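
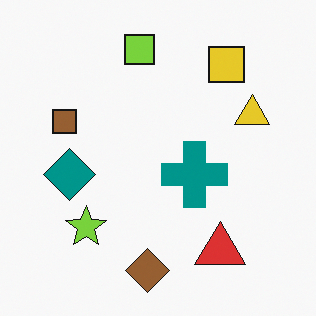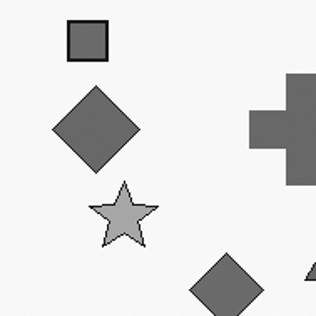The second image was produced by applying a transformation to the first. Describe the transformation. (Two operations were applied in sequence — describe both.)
The image was converted to grayscale, then cropped to a noticeably smaller region and rescaled.

All color is removed — every shape is now a shade of grey. The visible shapes are larger and the field of view is narrower; shapes near the original edges may be partly or wholly outside the frame — a crop-and-rescale.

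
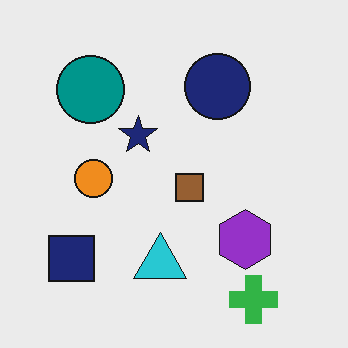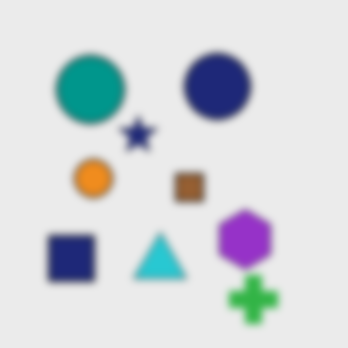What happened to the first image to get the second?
The second image is the first noticeably gaussian-blurred.

Shape edges and outlines are uniformly softened across the whole image.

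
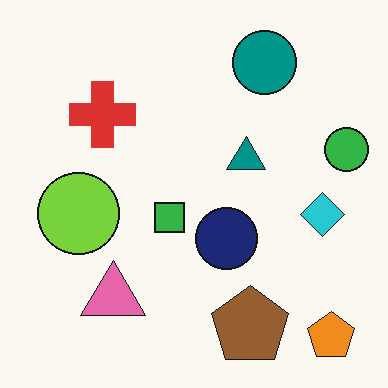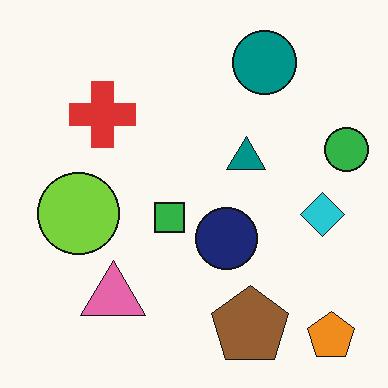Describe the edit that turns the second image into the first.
The transformation is: JPEG-compressed with visible artifacts.

Blocky 8×8 compression artifacts appear around shape edges and the flat background shows ringing — characteristic JPEG degradation.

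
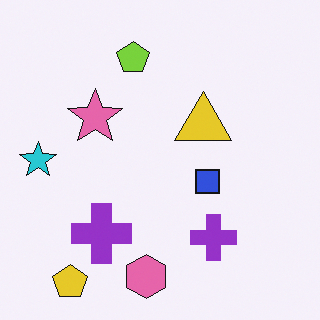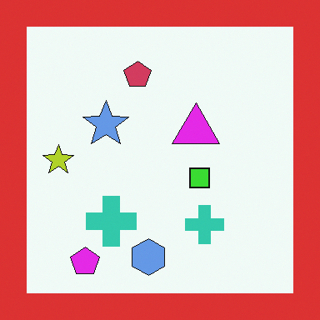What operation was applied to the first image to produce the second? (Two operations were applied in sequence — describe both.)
Hue-shifted through roughly half the color wheel, then framed with a red border.

Every shape's color has rotated by the same amount around the hue wheel — a uniform hue shift. A solid red frame runs around the edge of the second image, with the content slightly shrunk inside it.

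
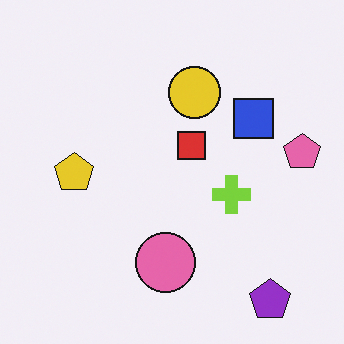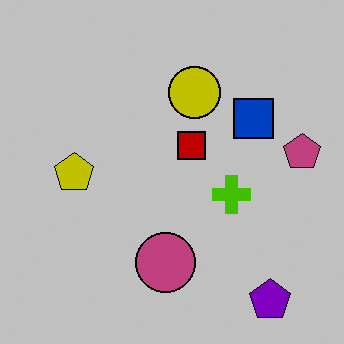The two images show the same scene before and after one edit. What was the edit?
The second image is the first heavily posterized to just a handful of flat colors.

Each flat color has snapped to a coarser quantized level — most visibly, the near-white background has dropped to a flat grey.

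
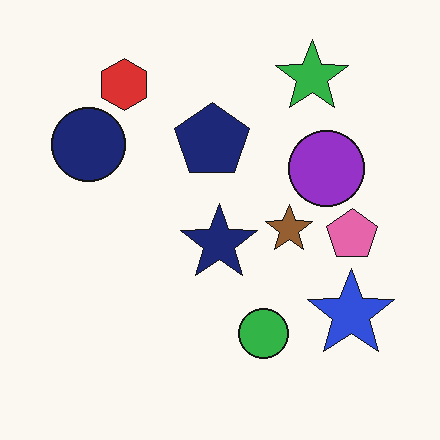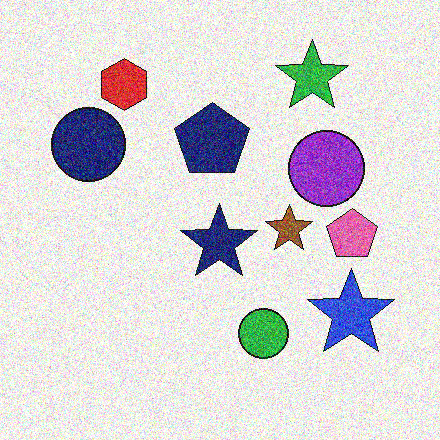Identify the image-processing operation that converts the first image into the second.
The second image is the first degraded with a thick layer of grain.

Random speckle covers the whole image, including the flat background.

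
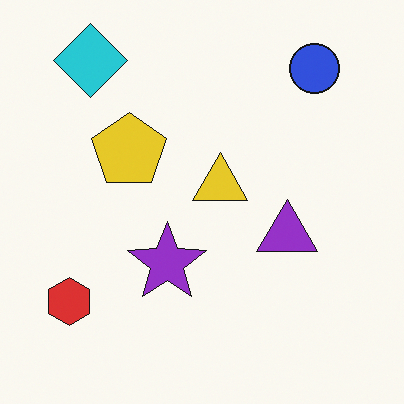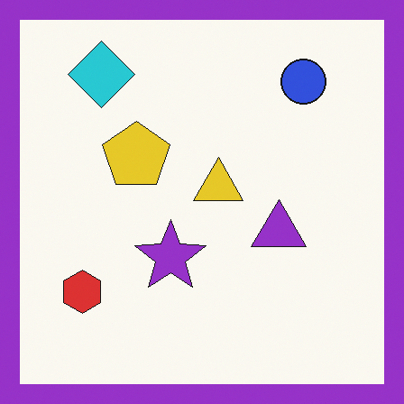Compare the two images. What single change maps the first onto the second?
It was framed with a purple border.

A solid purple frame runs around the edge of the second image, with the content slightly shrunk inside it.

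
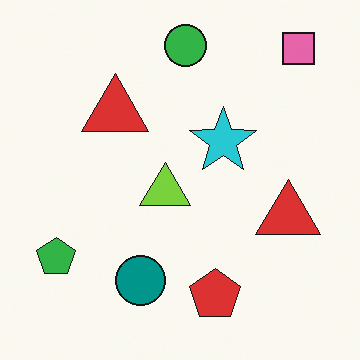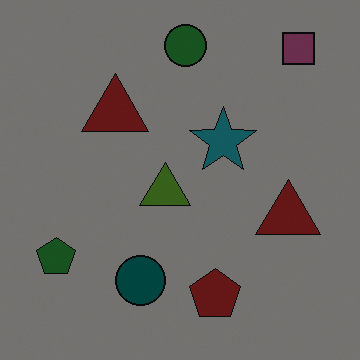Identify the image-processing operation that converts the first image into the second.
The second image is the first noticeably darkened.

Every pixel — background and shapes alike — is uniformly darkened.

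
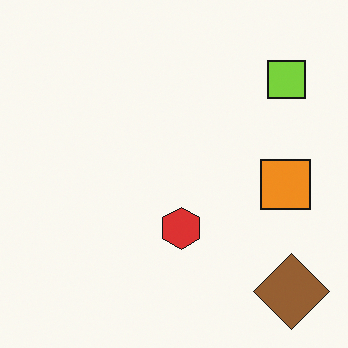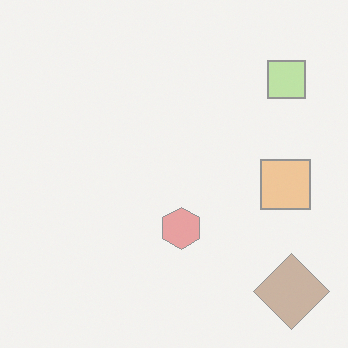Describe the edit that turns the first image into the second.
The transformation is: washed out (contrast reduced).

Tones are pushed toward mid-grey across the whole image — a global contrast change.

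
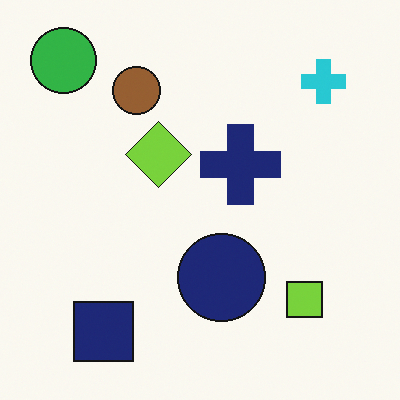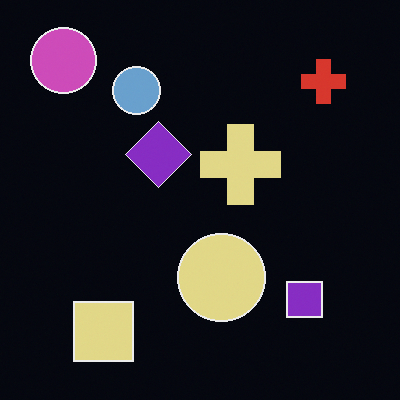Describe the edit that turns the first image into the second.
It was color-inverted (negative).

The light background has become dark and every shape's color is its complement — a photographic negative.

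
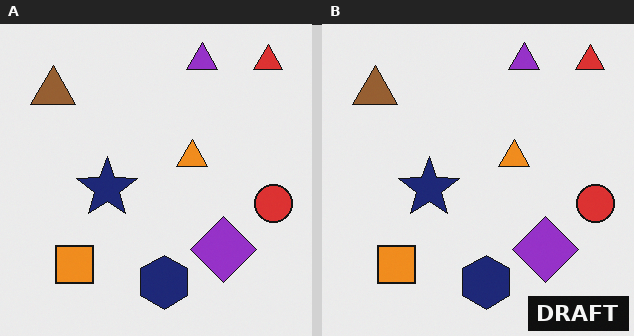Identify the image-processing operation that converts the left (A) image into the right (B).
The image was watermarked with the text "DRAFT" in the lower-right corner.

A dark label reading "DRAFT" appears in the lower-right corner.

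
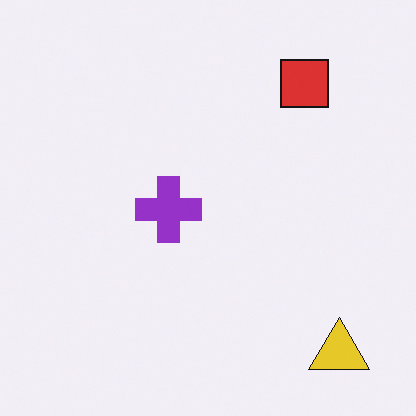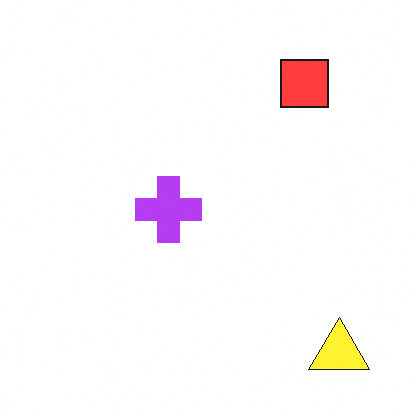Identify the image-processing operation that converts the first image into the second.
The transformation is: slightly brightened.

Every pixel — background and shapes alike — is uniformly brightened.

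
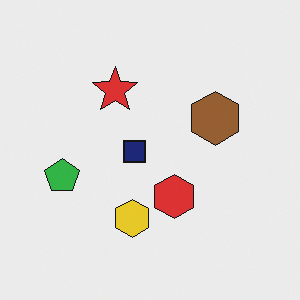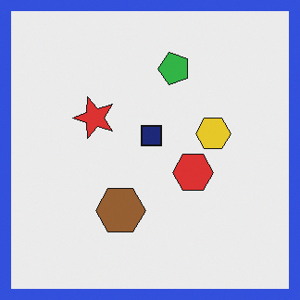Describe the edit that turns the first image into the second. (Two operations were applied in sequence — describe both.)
This is the original image transposed (reflected across the top-left ↔ bottom-right diagonal), then framed with a blue border.

Shapes have swapped their row and column positions — what was in the top-right is now in the bottom-left — a diagonal reflection. A solid blue frame runs around the edge of the second image, with the content slightly shrunk inside it.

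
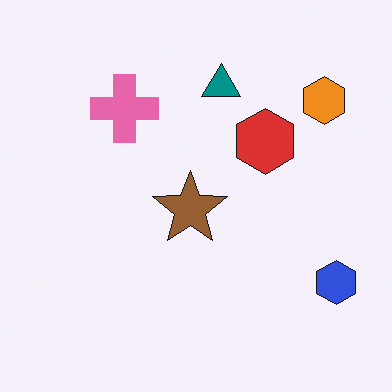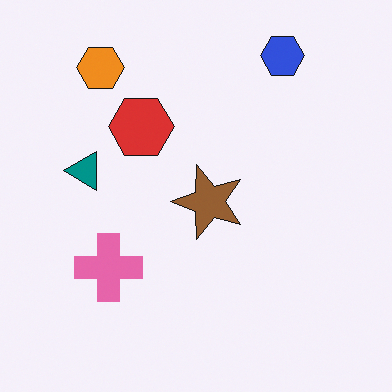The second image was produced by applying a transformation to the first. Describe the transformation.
The second image is the first rotated 90° counter-clockwise.

The blue hexagon sits in the bottom-right of the first image and the top-right of the second — consistent with a whole-image 90° counter-clockwise rotation.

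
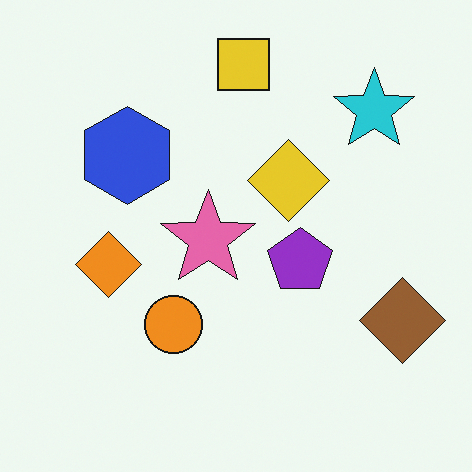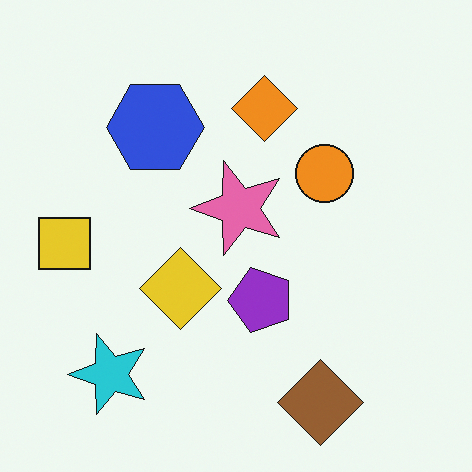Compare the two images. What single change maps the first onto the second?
This is the original image transposed (reflected across the top-left ↔ bottom-right diagonal).

Shapes have swapped their row and column positions — what was in the top-right is now in the bottom-left — a diagonal reflection.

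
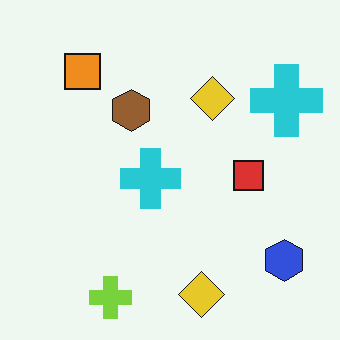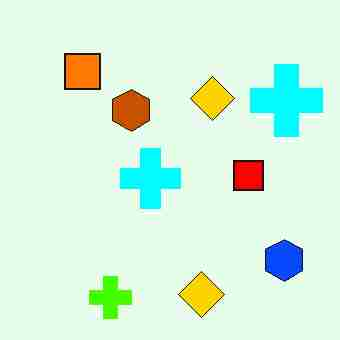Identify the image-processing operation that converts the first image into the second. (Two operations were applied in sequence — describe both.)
It was made much more vivid (saturation change), then heavily JPEG-compressed with obvious blocking artifacts.

All colors are more vivid — a global saturation change. Blocky 8×8 compression artifacts appear around shape edges and the flat background shows ringing — characteristic JPEG degradation.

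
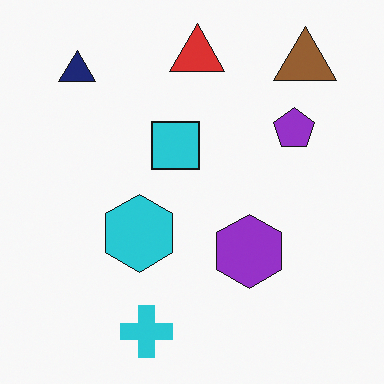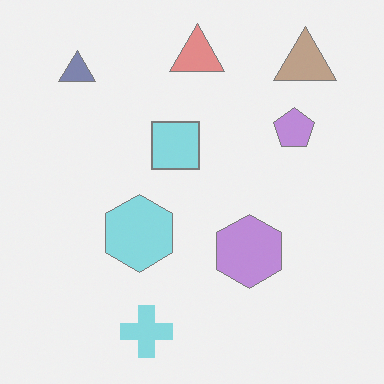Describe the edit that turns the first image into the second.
The image was given much lower contrast.

Tones are pushed toward mid-grey across the whole image — a global contrast change.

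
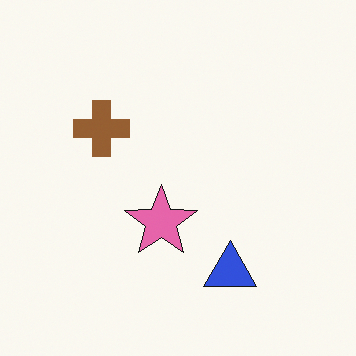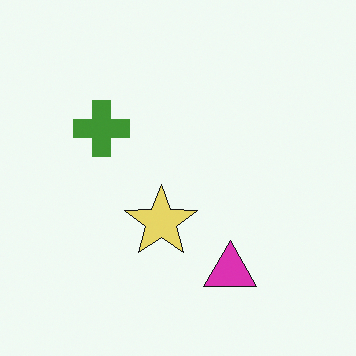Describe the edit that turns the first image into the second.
Hue-shifted by a moderate amount.

Every shape's color has rotated by the same amount around the hue wheel — a uniform hue shift.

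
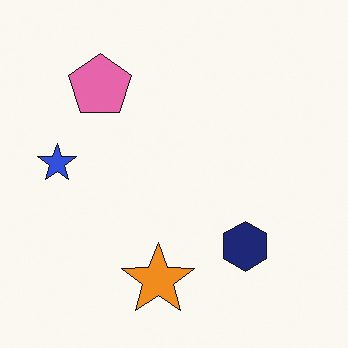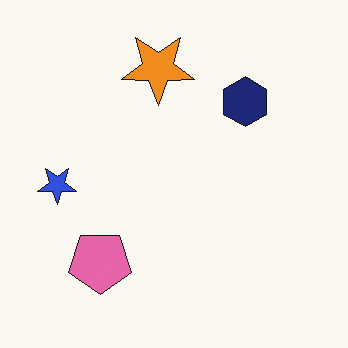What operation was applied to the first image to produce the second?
This is the original image flipped vertically (top ↔ bottom).

The orange star is in the bottom of the first image and the top of the second — shapes on opposite sides of the horizontal midline have swapped in a mirror flip.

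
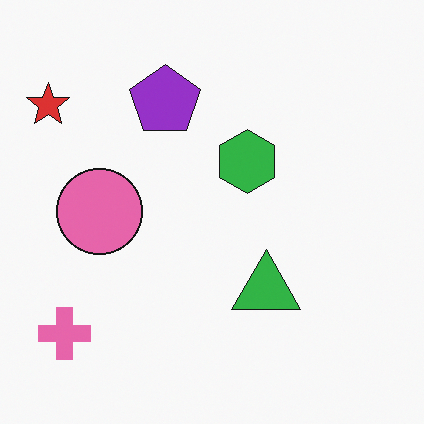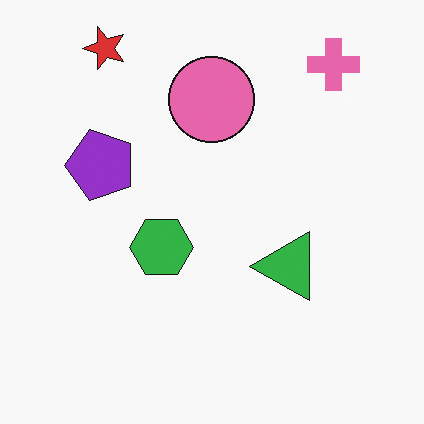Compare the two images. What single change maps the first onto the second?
The second image is the first transposed (reflected across the top-left ↔ bottom-right diagonal).

Shapes have swapped their row and column positions — what was in the top-right is now in the bottom-left — a diagonal reflection.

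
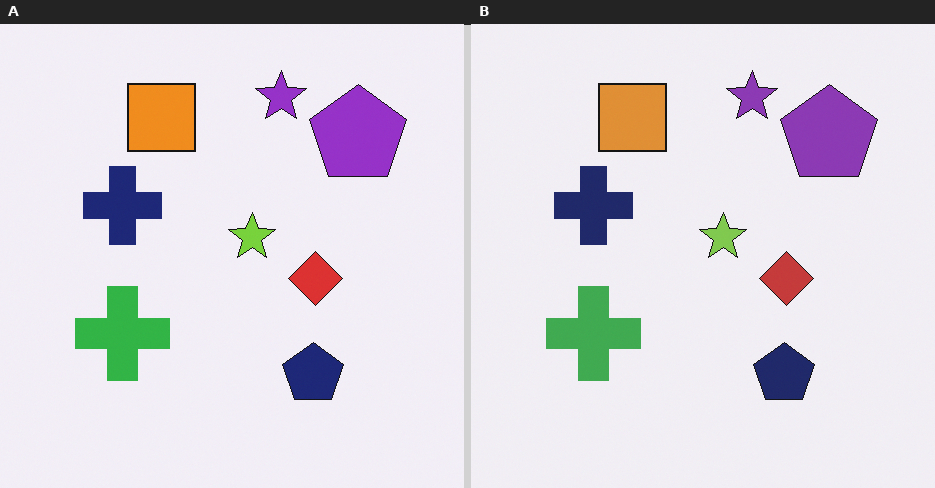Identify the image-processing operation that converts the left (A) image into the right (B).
This is the original image slightly desaturated.

All colors are more muted and greyish — a global saturation change.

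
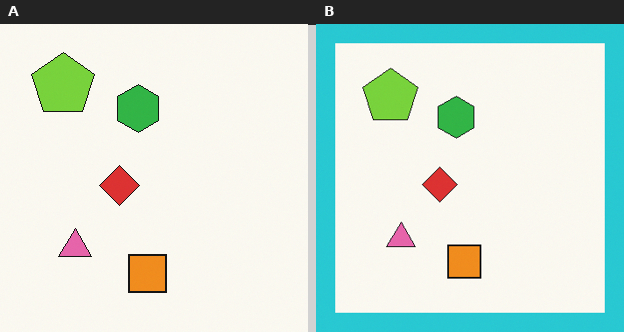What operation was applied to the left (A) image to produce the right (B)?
It was framed with a cyan border.

A solid cyan frame runs around the edge of the right (B) image, with the content slightly shrunk inside it.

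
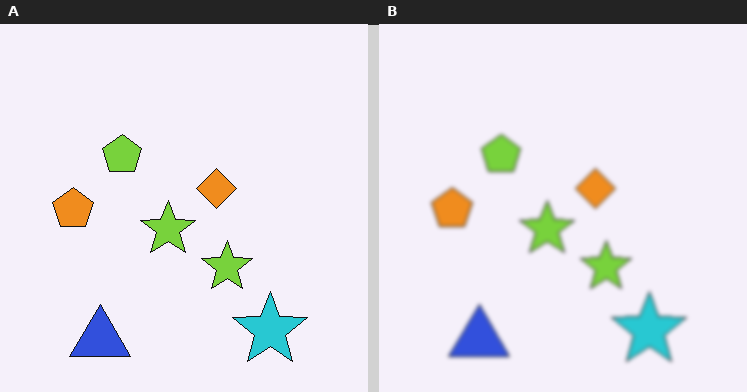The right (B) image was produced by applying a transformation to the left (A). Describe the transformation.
This is the original image slightly softened.

Shape edges and outlines are uniformly softened across the whole image.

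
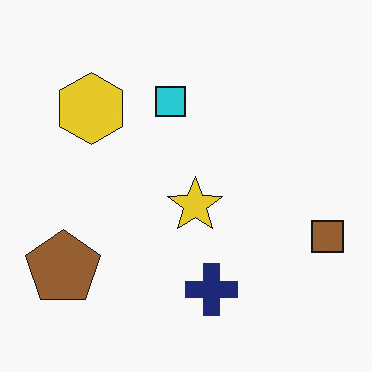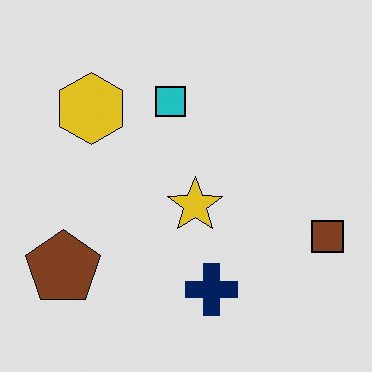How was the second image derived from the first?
The second image is the first posterized to a reduced palette.

Each flat color has snapped to a coarser quantized level — most visibly, the near-white background has dropped to a flat grey.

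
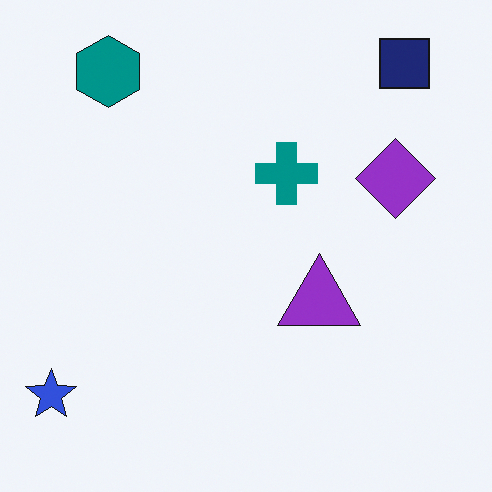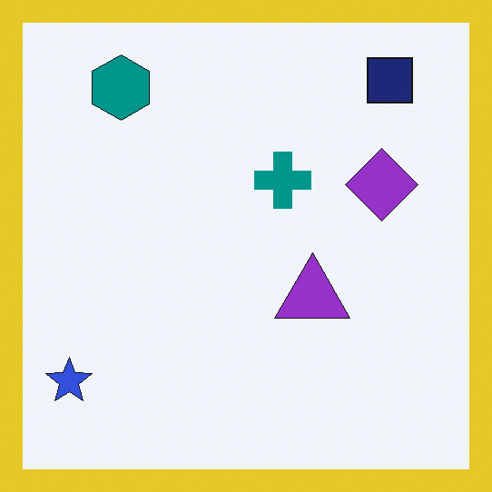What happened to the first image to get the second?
The transformation is: framed with a yellow border.

A solid yellow frame runs around the edge of the second image, with the content slightly shrunk inside it.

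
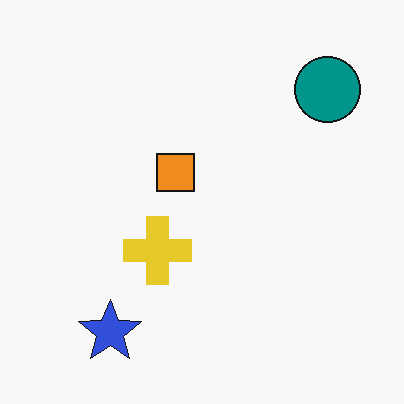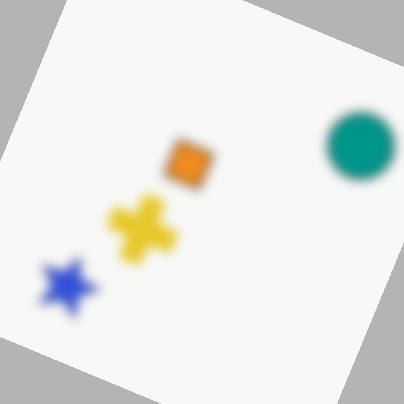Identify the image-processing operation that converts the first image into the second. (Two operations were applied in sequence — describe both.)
The image was heavily blurred, then rotated clockwise by a moderate amount.

Shape edges and outlines are uniformly softened across the whole image. Every shape is tilted by the same angle and the image corners show triangular fill wedges — a whole-image rotation by a non-right angle.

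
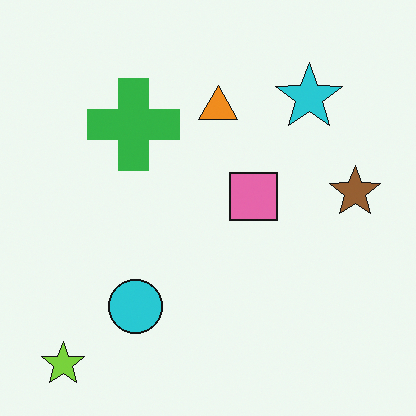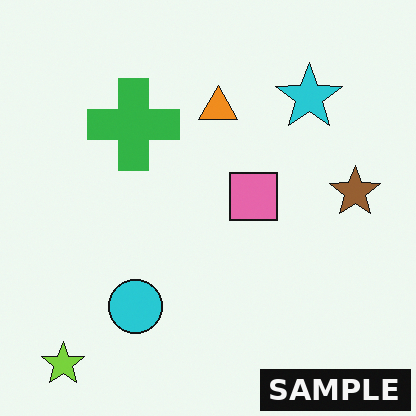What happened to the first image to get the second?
This is the original image watermarked with the text "SAMPLE" in the lower-right corner.

A dark label reading "SAMPLE" appears in the lower-right corner.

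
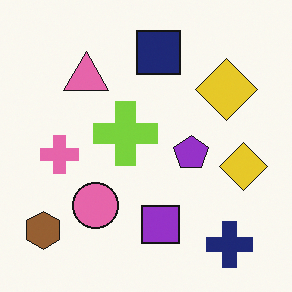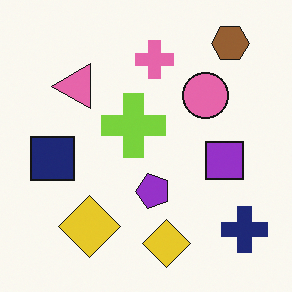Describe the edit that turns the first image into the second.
Transposed (reflected across the top-left ↔ bottom-right diagonal).

Shapes have swapped their row and column positions — what was in the top-right is now in the bottom-left — a diagonal reflection.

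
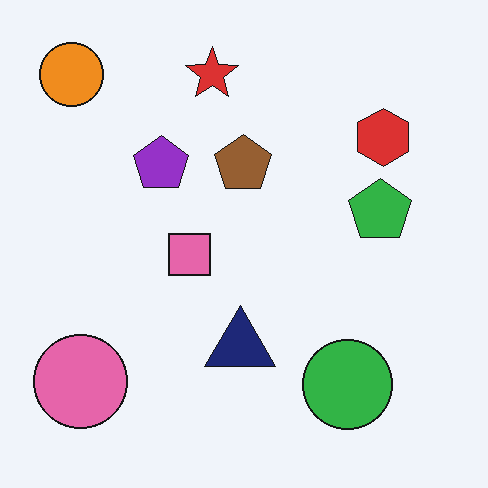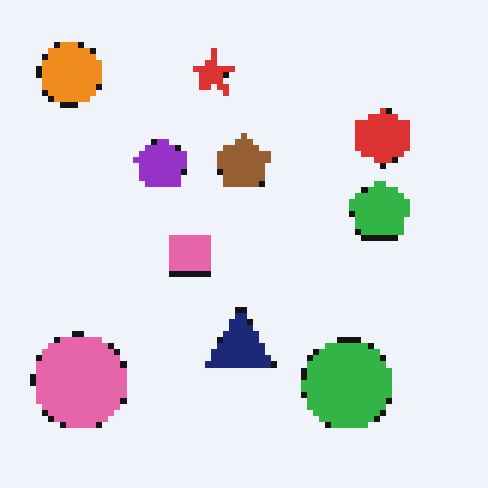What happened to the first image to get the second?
The transformation is: moderately pixelated.

Shapes are reduced to large square blocks; fine edges and outlines are lost — a downscale-then-upscale (mosaic) effect.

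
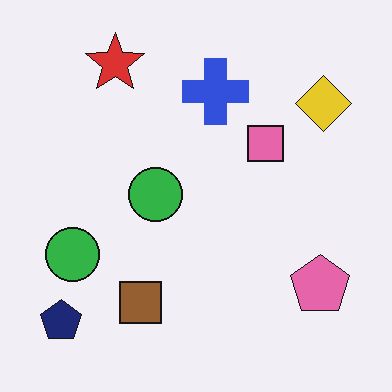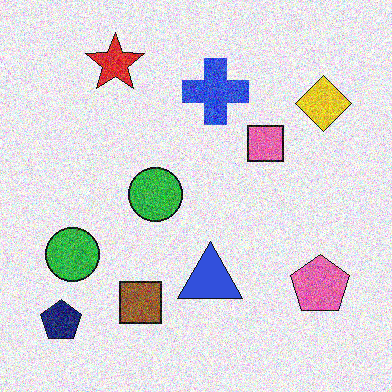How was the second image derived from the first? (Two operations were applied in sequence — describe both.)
This is the original image degraded with strong gaussian noise, then overlaid with an additional blue triangle.

Random speckle covers the whole image, including the flat background. A blue triangle appears in the second image that is absent from the first.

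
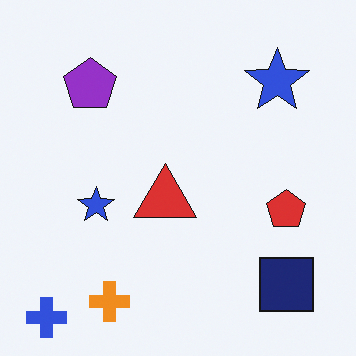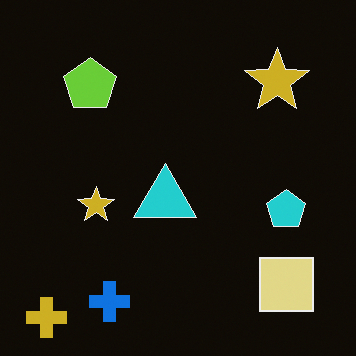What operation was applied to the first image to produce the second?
The transformation is: color-inverted (negative).

The light background has become dark and every shape's color is its complement — a photographic negative.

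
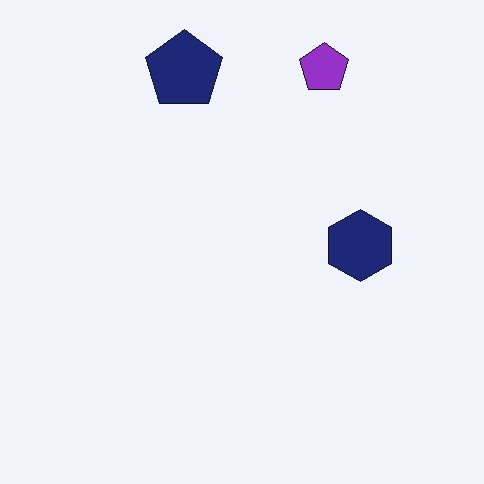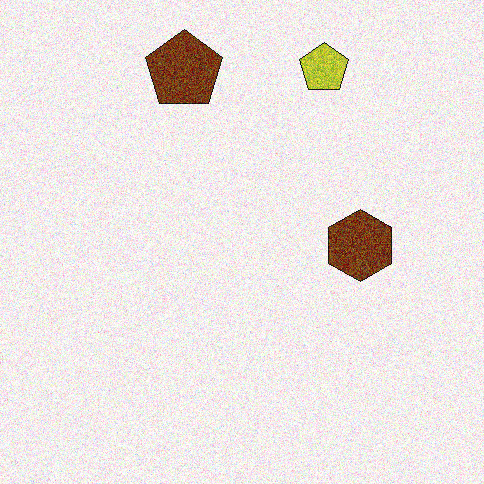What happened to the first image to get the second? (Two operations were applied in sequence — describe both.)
The transformation is: degraded with visible gaussian noise, then hue-shifted by a moderate amount.

Random speckle covers the whole image, including the flat background. Every shape's color has rotated by the same amount around the hue wheel — a uniform hue shift.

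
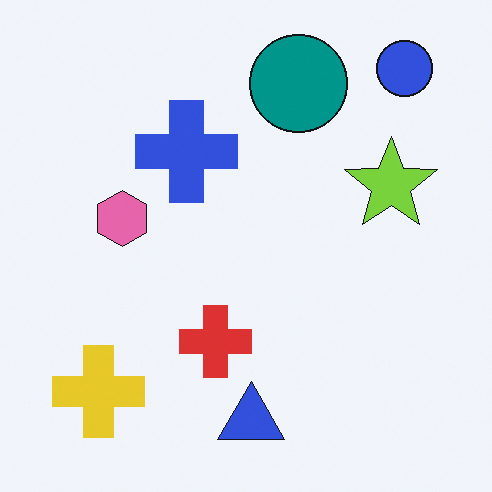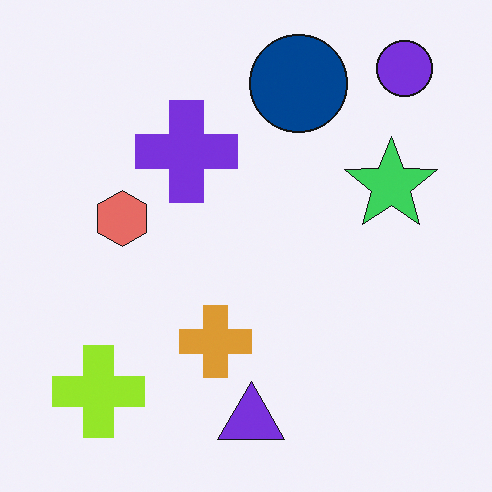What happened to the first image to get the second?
This is the original image hue-shifted slightly.

Every shape's color has rotated by the same amount around the hue wheel — a uniform hue shift.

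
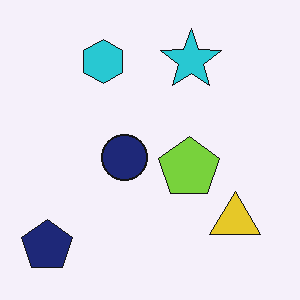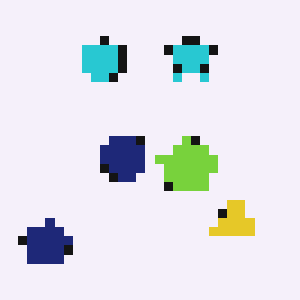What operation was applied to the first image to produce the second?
This is the original image heavily pixelated into large blocks.

Shapes are reduced to large square blocks; fine edges and outlines are lost — a downscale-then-upscale (mosaic) effect.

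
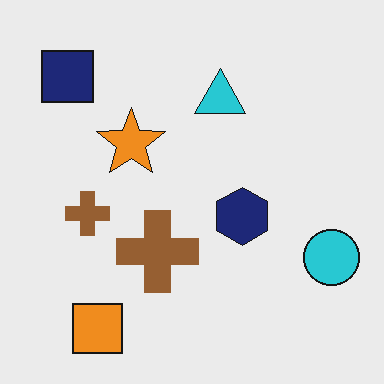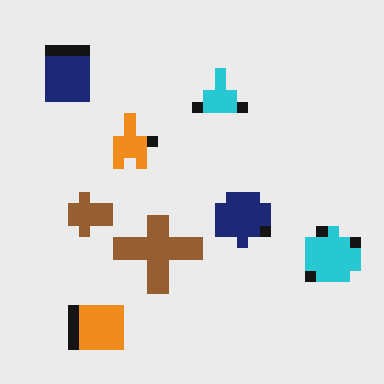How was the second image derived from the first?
The second image is the first coarsely pixelated.

Shapes are reduced to large square blocks; fine edges and outlines are lost — a downscale-then-upscale (mosaic) effect.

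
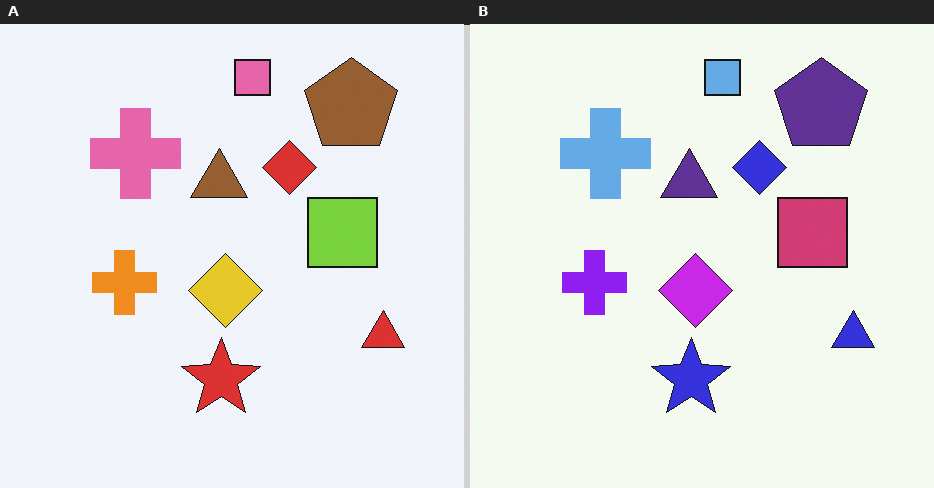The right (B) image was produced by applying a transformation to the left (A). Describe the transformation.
The right (B) image is the left (A) hue-shifted through roughly half the color wheel.

Every shape's color has rotated by the same amount around the hue wheel — a uniform hue shift.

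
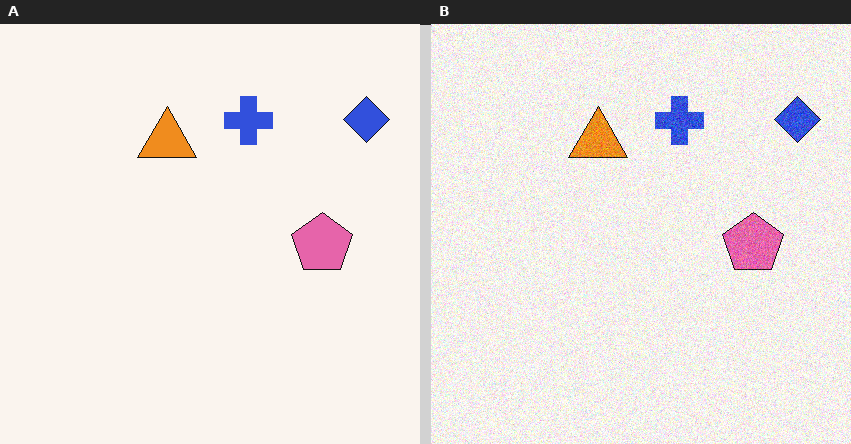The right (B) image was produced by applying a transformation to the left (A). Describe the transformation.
The image was degraded with moderate additive noise.

Random speckle covers the whole image, including the flat background.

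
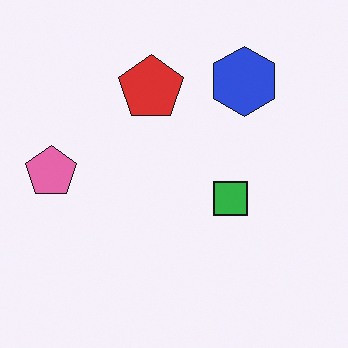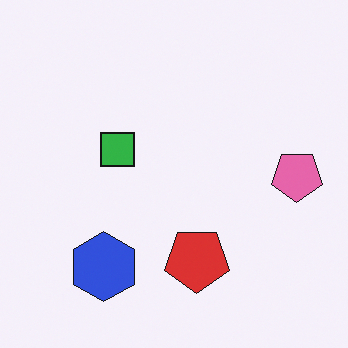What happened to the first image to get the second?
This is the original image rotated 180°.

The pink pentagon sits in the left of the first image and the right of the second — consistent with a whole-image 180° rotation.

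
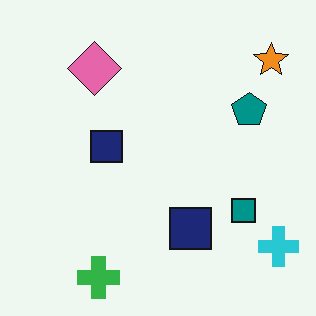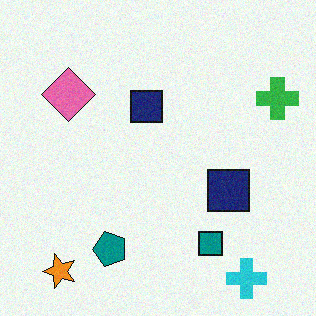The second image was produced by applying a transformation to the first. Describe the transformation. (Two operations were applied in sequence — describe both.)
The transformation is: degraded with subtle gaussian noise, then transposed (reflected across the top-left ↔ bottom-right diagonal).

Random speckle covers the whole image, including the flat background. Shapes have swapped their row and column positions — what was in the top-right is now in the bottom-left — a diagonal reflection.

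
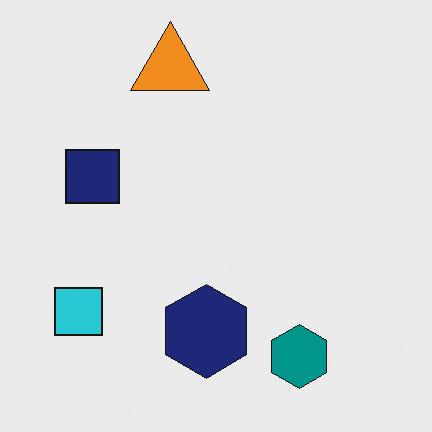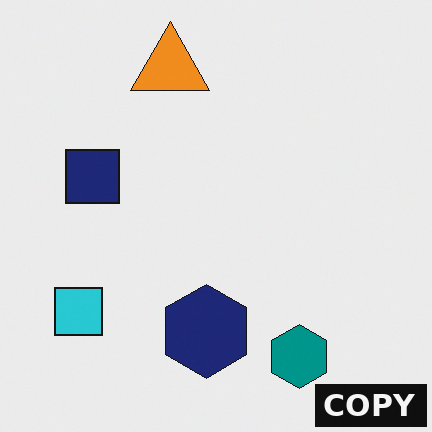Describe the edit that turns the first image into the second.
The transformation is: watermarked with the text "COPY" in the lower-right corner.

A dark label reading "COPY" appears in the lower-right corner.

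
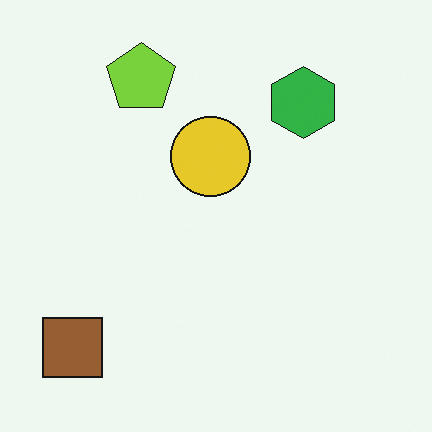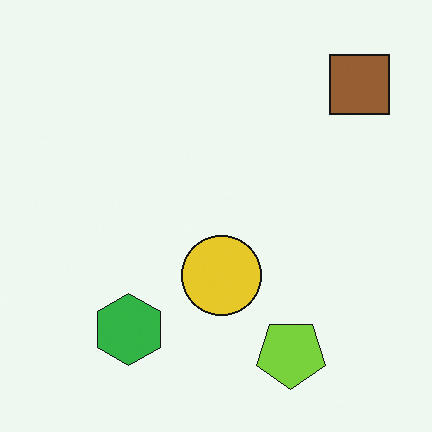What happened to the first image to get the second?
This is the original image rotated 180°.

The brown square sits in the bottom-left of the first image and the top-right of the second — consistent with a whole-image 180° rotation.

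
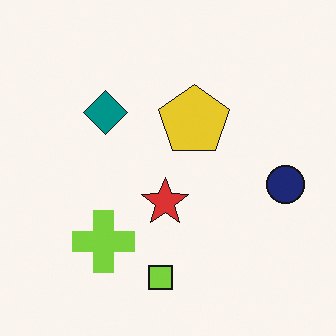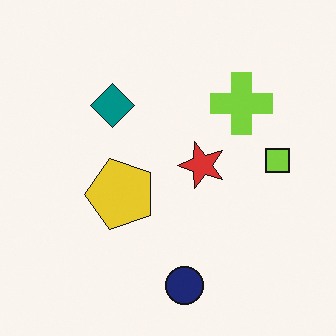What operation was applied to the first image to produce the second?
This is the original image transposed (reflected across the top-left ↔ bottom-right diagonal).

Shapes have swapped their row and column positions — what was in the top-right is now in the bottom-left — a diagonal reflection.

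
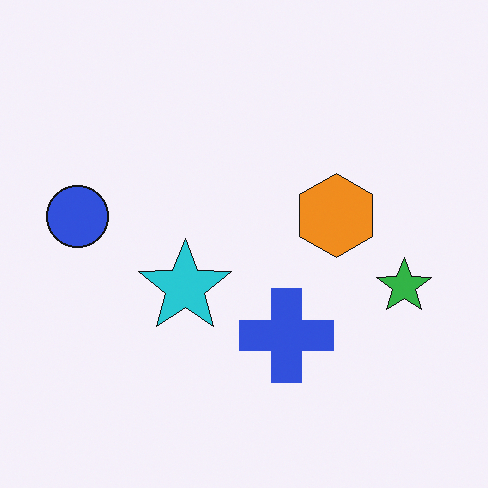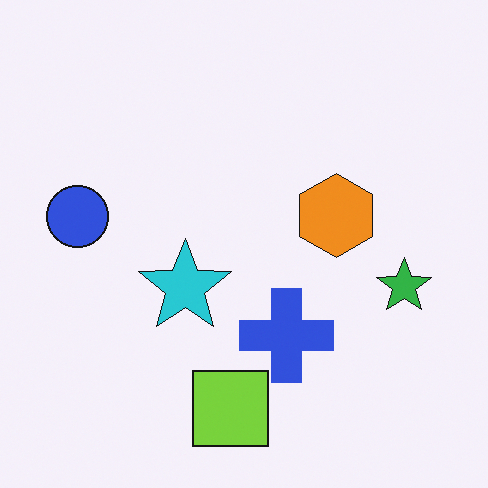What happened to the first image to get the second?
The second image is the first overlaid with an additional lime square.

A lime square appears in the second image that is absent from the first.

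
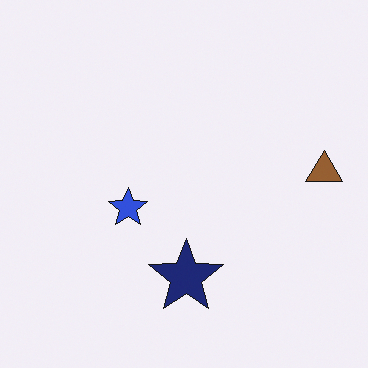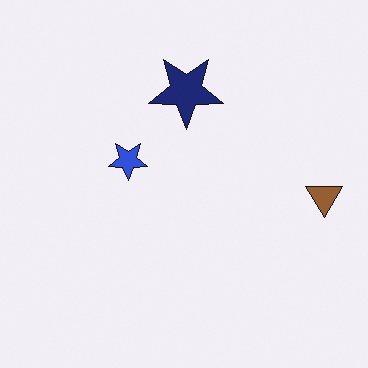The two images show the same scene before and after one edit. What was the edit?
The image was flipped vertically (top ↔ bottom).

The navy star is in the bottom of the first image and the top of the second — shapes on opposite sides of the horizontal midline have swapped in a mirror flip.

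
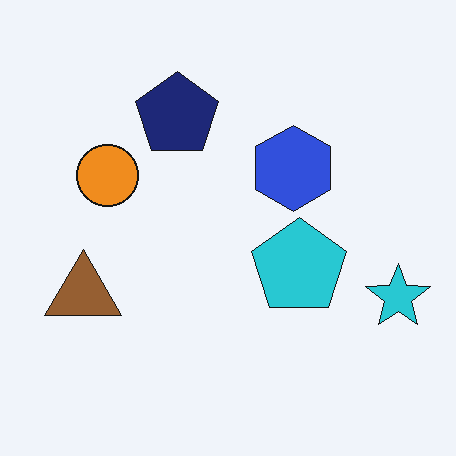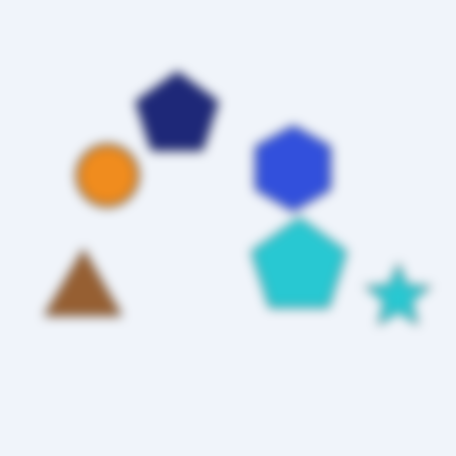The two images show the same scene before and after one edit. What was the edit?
The image was strongly gaussian-blurred.

Shape edges and outlines are uniformly softened across the whole image.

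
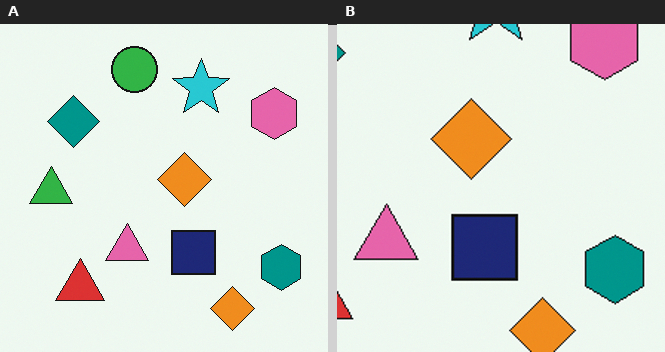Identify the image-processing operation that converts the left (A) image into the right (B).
The transformation is: cropped slightly and scaled back up.

The visible shapes are larger and the field of view is narrower; shapes near the original edges may be partly or wholly outside the frame — a crop-and-rescale.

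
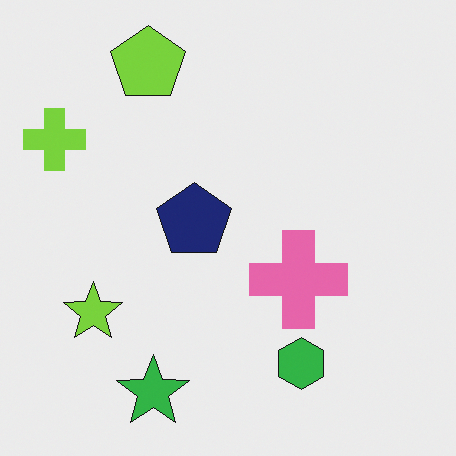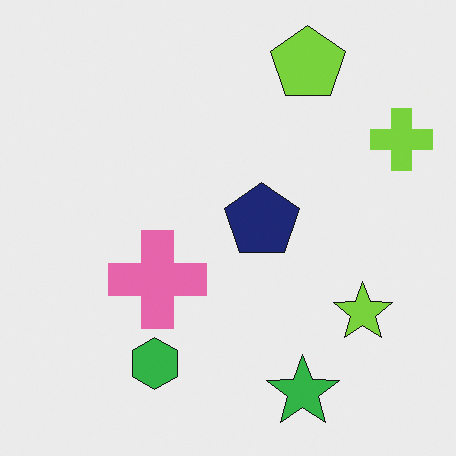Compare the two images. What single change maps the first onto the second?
The second image is the first flipped horizontally (left ↔ right).

The lime cross is in the top-left of the first image and the top-right of the second — shapes on opposite sides of the vertical midline have swapped in a mirror flip.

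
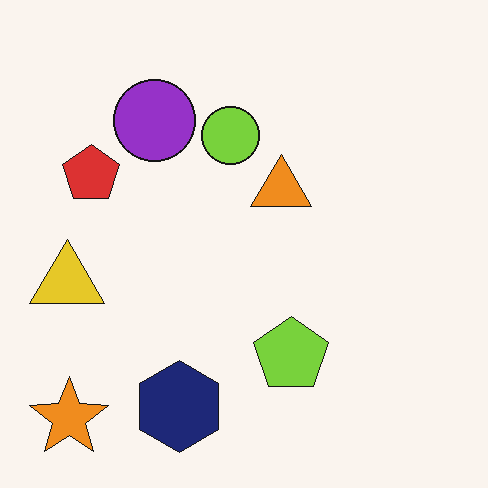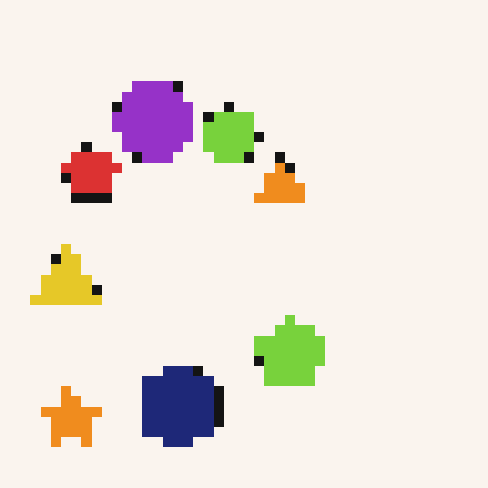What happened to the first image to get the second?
This is the original image heavily pixelated into large blocks.

Shapes are reduced to large square blocks; fine edges and outlines are lost — a downscale-then-upscale (mosaic) effect.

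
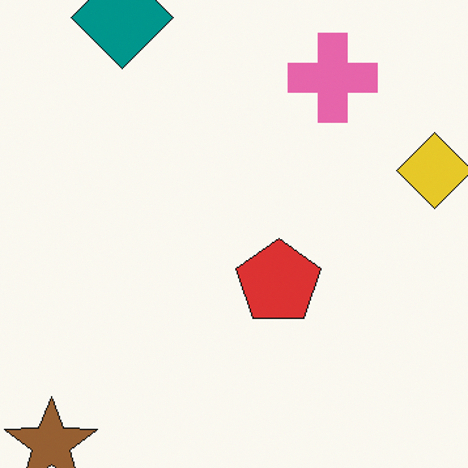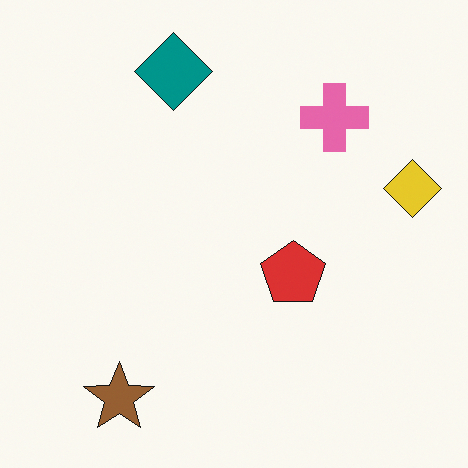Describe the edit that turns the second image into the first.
The first image is the second cropped slightly and scaled back up.

The visible shapes are larger and the field of view is narrower; shapes near the original edges may be partly or wholly outside the frame — a crop-and-rescale.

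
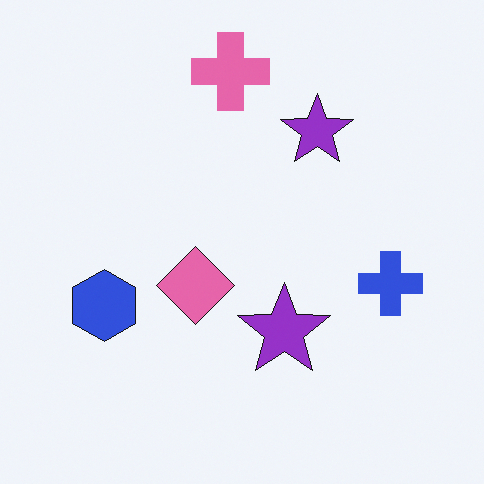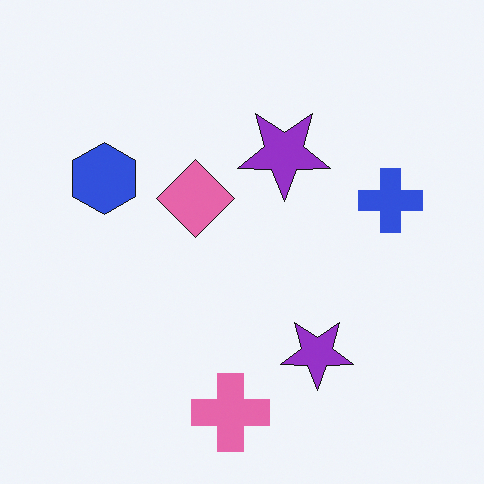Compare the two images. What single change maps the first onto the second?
The image was flipped vertically (top ↔ bottom).

The pink cross is in the top of the first image and the bottom of the second — shapes on opposite sides of the horizontal midline have swapped in a mirror flip.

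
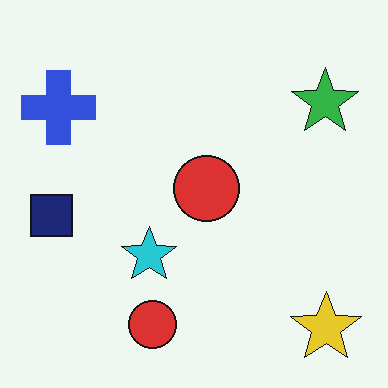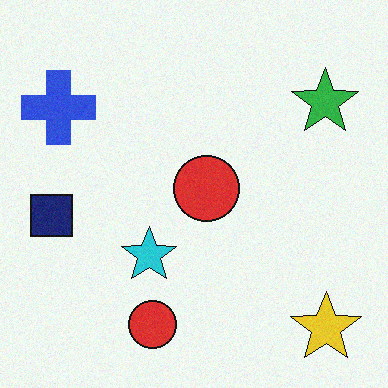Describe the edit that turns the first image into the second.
It was degraded with subtle gaussian noise.

Random speckle covers the whole image, including the flat background.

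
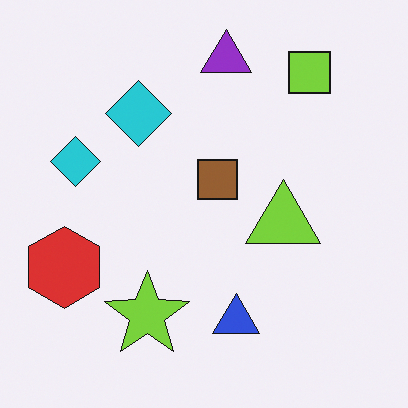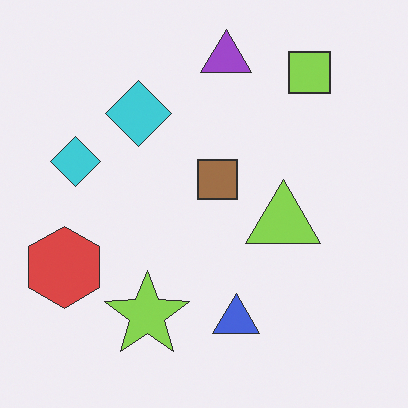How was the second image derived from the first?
This is the original image given slightly reduced contrast.

Tones are pushed toward mid-grey across the whole image — a global contrast change.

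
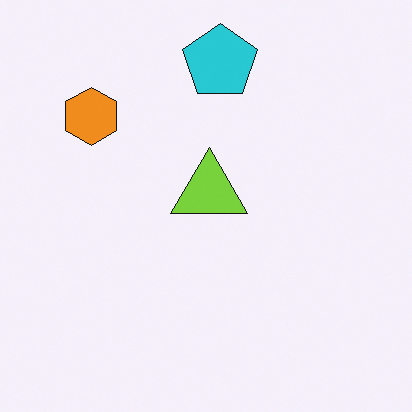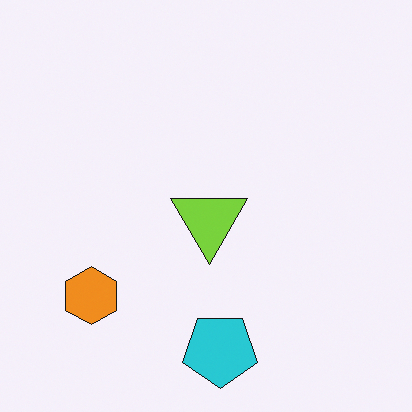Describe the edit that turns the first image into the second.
The image was flipped vertically (top ↔ bottom).

The cyan pentagon is in the top of the first image and the bottom of the second — shapes on opposite sides of the horizontal midline have swapped in a mirror flip.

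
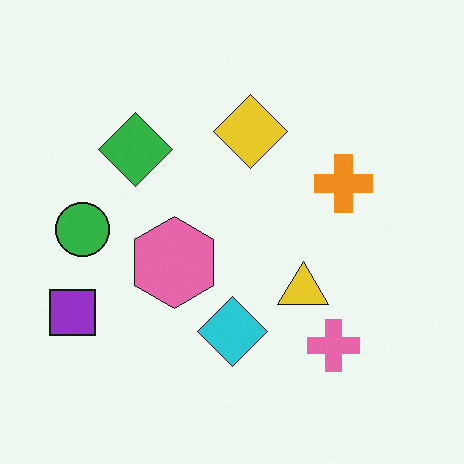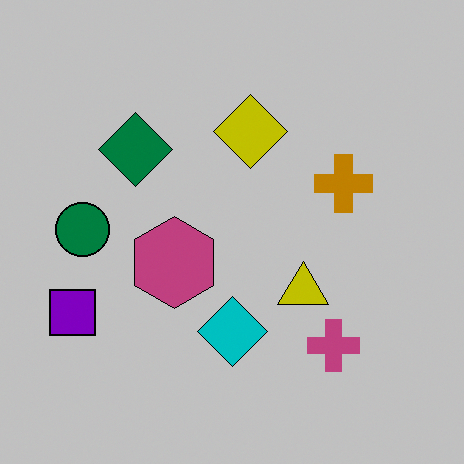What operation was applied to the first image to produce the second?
The second image is the first aggressively posterized.

Each flat color has snapped to a coarser quantized level — most visibly, the near-white background has dropped to a flat grey.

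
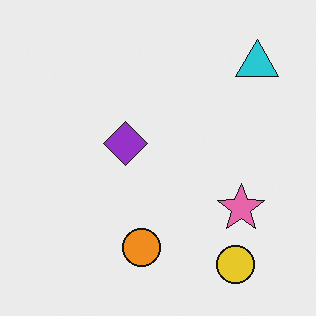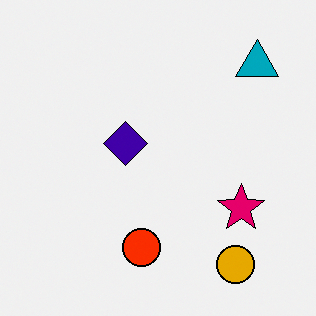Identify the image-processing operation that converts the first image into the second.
The second image is the first boosted in contrast.

Tones are pushed away from mid-grey across the whole image — a global contrast change.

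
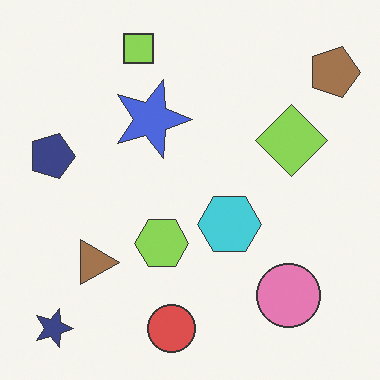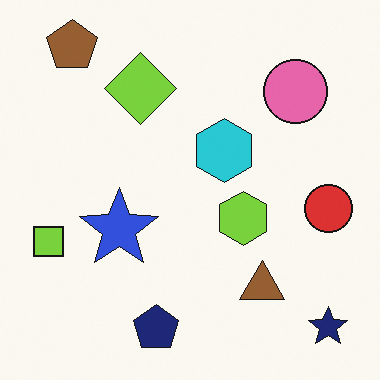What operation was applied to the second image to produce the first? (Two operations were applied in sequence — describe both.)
Rotated 90° clockwise, then given slightly reduced contrast.

The navy star sits in the bottom-right of the second image and the bottom-left of the first — consistent with a whole-image 90° clockwise rotation. Tones are pushed toward mid-grey across the whole image — a global contrast change.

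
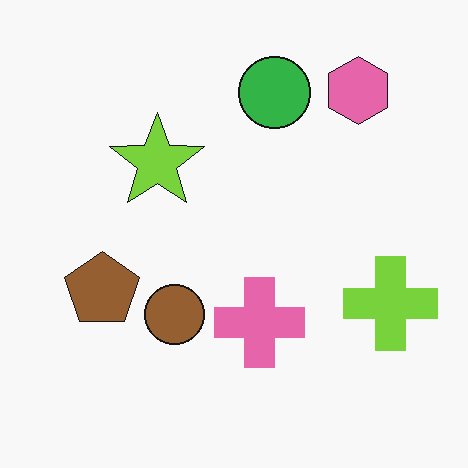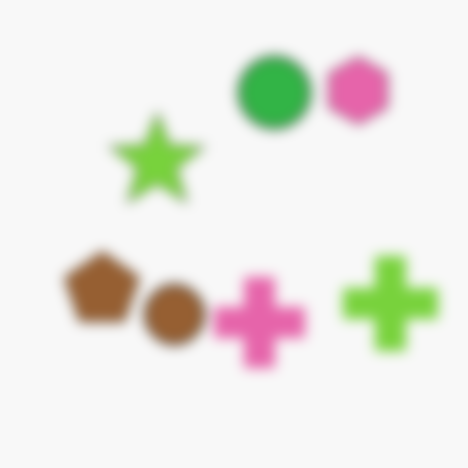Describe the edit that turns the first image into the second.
The transformation is: strongly gaussian-blurred.

Shape edges and outlines are uniformly softened across the whole image.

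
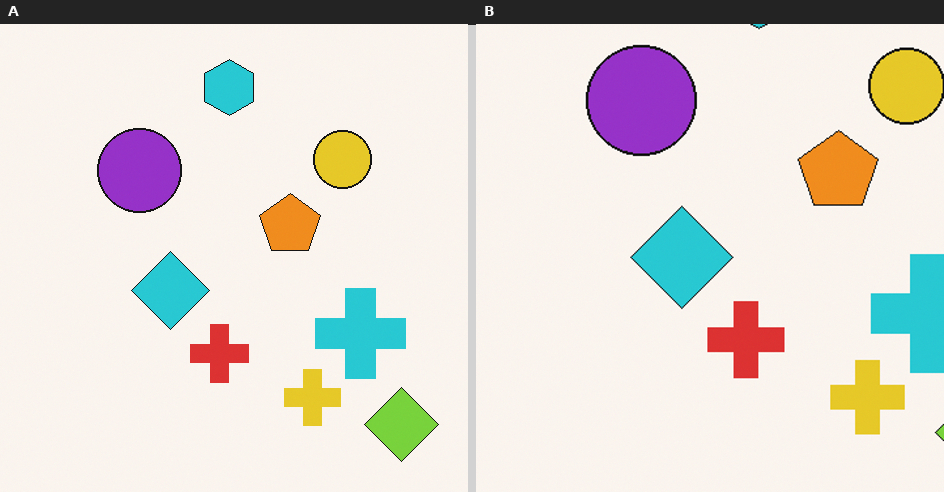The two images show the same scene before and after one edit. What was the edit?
It was cropped to a modestly smaller region and rescaled.

The visible shapes are larger and the field of view is narrower; shapes near the original edges may be partly or wholly outside the frame — a crop-and-rescale.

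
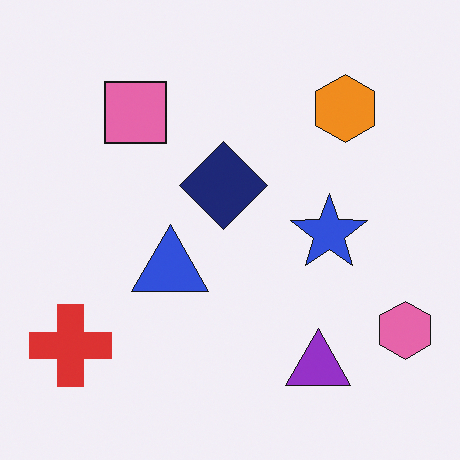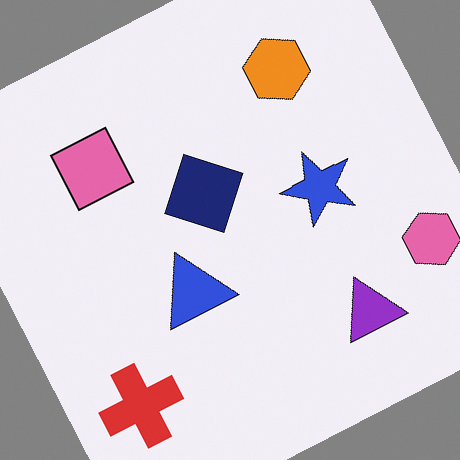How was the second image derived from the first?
Rotated counter-clockwise by a clearly visible amount.

Every shape is tilted by the same angle and the image corners show triangular fill wedges — a whole-image rotation by a non-right angle.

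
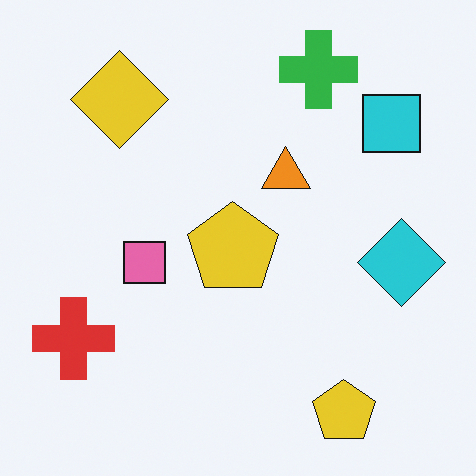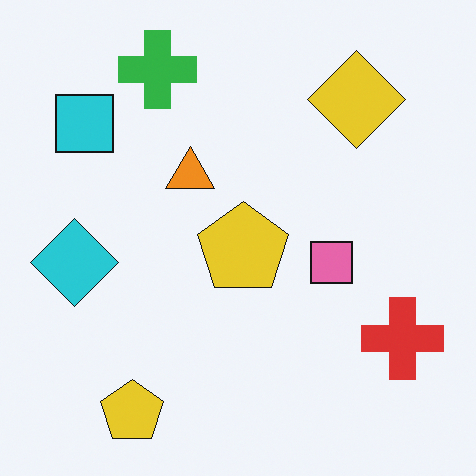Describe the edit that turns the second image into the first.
The first image is the second flipped horizontally (left ↔ right).

The cyan diamond is in the left of the second image and the right of the first — shapes on opposite sides of the vertical midline have swapped in a mirror flip.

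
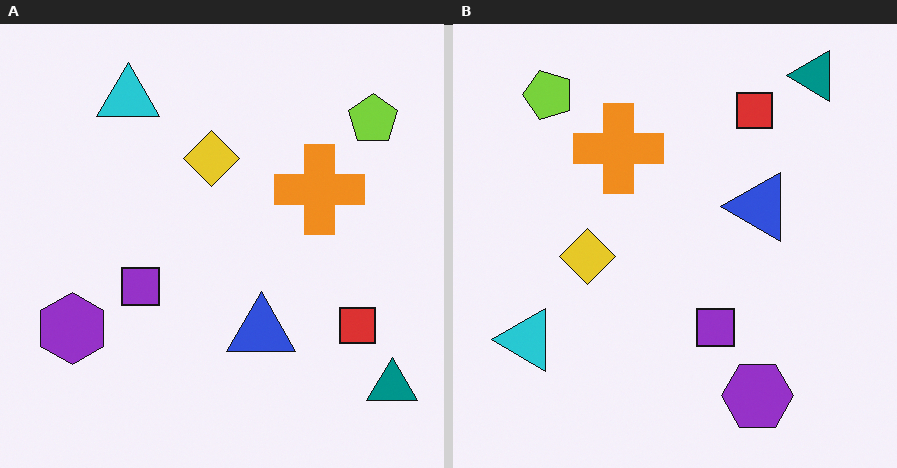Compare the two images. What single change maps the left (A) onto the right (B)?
Rotated 90° counter-clockwise.

The teal triangle sits in the bottom-right of the left (A) image and the top-right of the right (B) — consistent with a whole-image 90° counter-clockwise rotation.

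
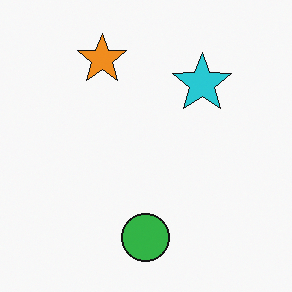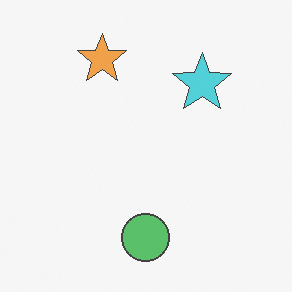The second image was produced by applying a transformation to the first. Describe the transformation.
It was given slightly reduced contrast.

Tones are pushed toward mid-grey across the whole image — a global contrast change.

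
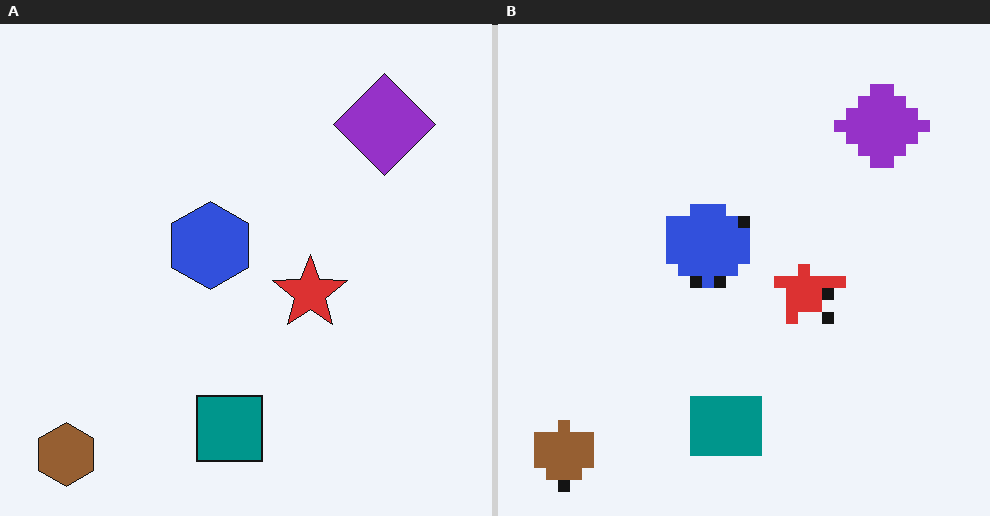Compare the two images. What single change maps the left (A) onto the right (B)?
The right (B) image is the left (A) heavily pixelated into large blocks.

Shapes are reduced to large square blocks; fine edges and outlines are lost — a downscale-then-upscale (mosaic) effect.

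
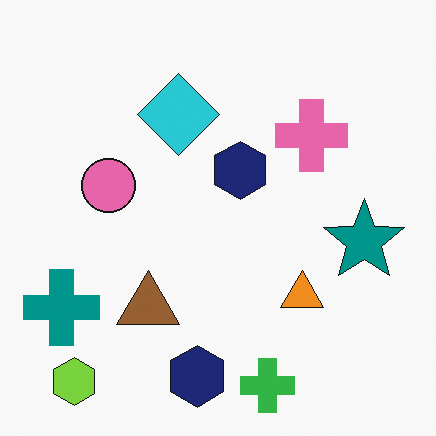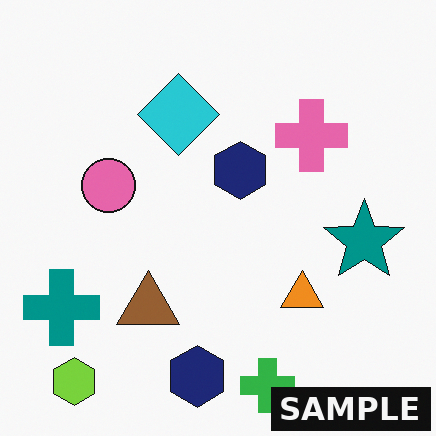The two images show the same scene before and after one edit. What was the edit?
Watermarked with the text "SAMPLE" in the lower-right corner.

A dark label reading "SAMPLE" appears in the lower-right corner.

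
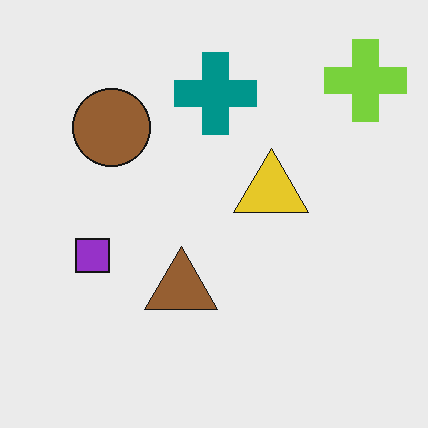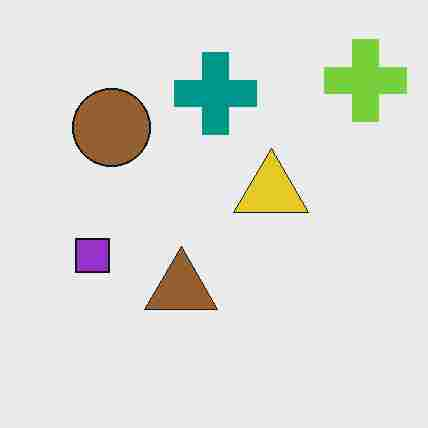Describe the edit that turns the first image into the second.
The transformation is: heavily JPEG-compressed with obvious blocking artifacts.

Blocky 8×8 compression artifacts appear around shape edges and the flat background shows ringing — characteristic JPEG degradation.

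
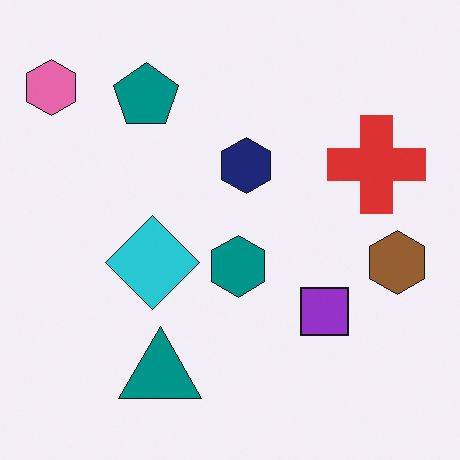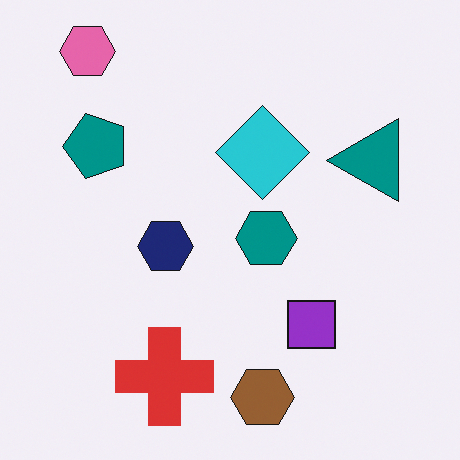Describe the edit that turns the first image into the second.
Transposed (reflected across the top-left ↔ bottom-right diagonal).

Shapes have swapped their row and column positions — what was in the top-right is now in the bottom-left — a diagonal reflection.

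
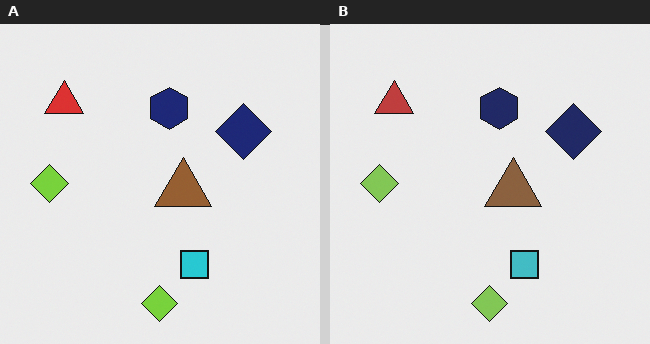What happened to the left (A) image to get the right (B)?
Slightly desaturated.

All colors are more muted and greyish — a global saturation change.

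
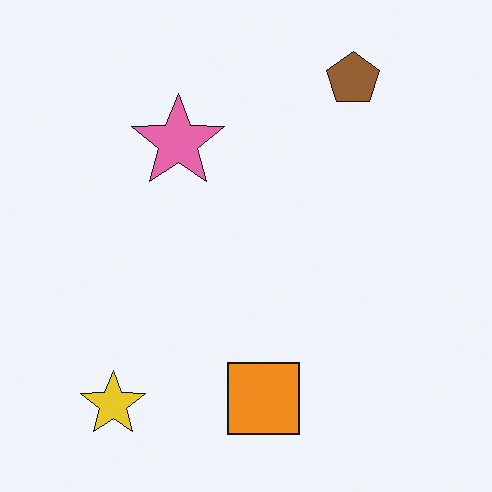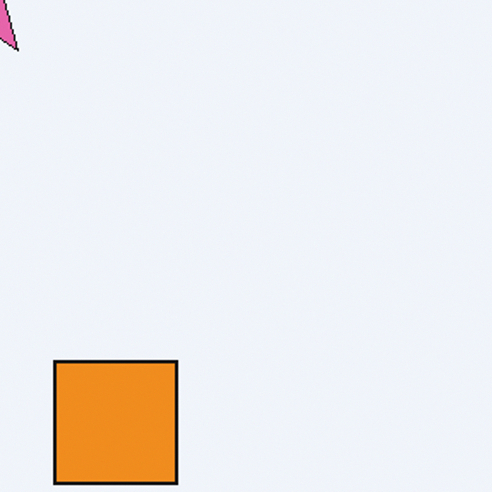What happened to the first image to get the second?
The second image is the first cropped to a noticeably smaller region and rescaled.

The visible shapes are larger and the field of view is narrower; shapes near the original edges may be partly or wholly outside the frame — a crop-and-rescale.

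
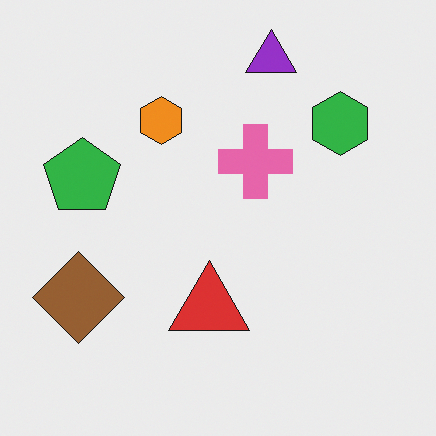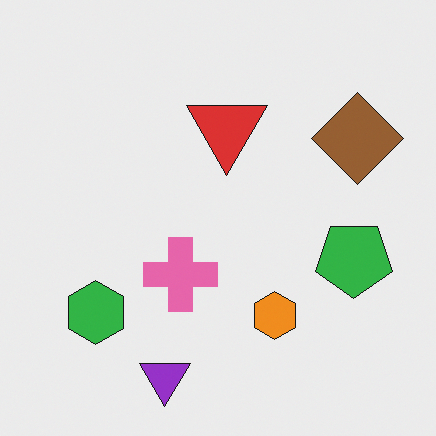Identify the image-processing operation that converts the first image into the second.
The transformation is: rotated 180°.

The purple triangle sits in the top of the first image and the bottom of the second — consistent with a whole-image 180° rotation.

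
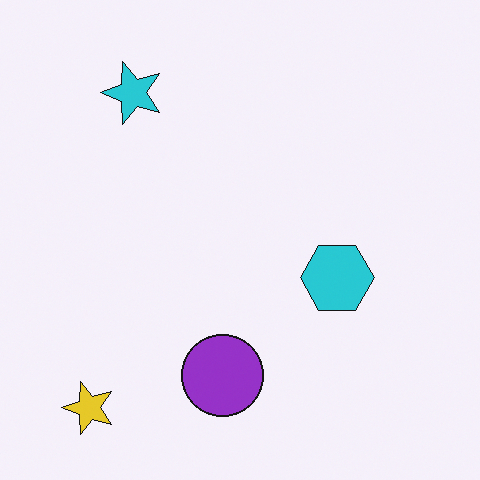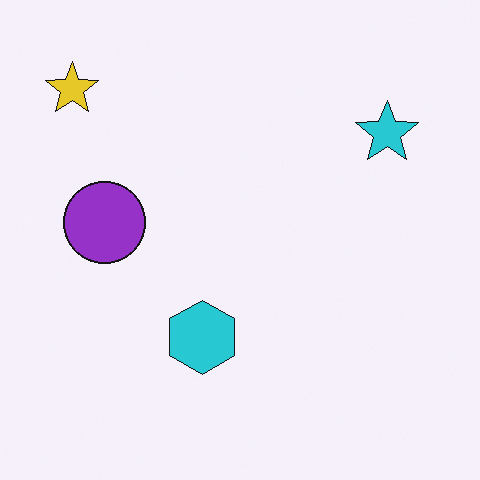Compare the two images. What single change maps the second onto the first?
It was rotated 90° counter-clockwise.

The yellow star sits in the top-left of the second image and the bottom-left of the first — consistent with a whole-image 90° counter-clockwise rotation.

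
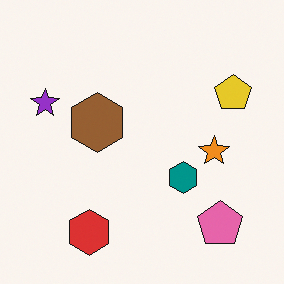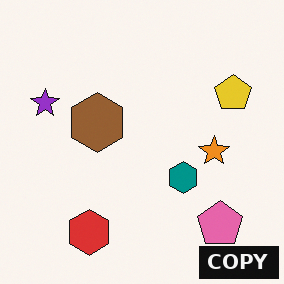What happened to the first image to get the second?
It was watermarked with the text "COPY" in the lower-right corner.

A dark label reading "COPY" appears in the lower-right corner.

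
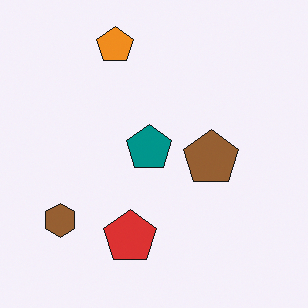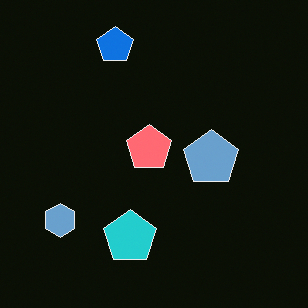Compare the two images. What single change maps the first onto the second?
This is the original image color-inverted (negative).

The light background has become dark and every shape's color is its complement — a photographic negative.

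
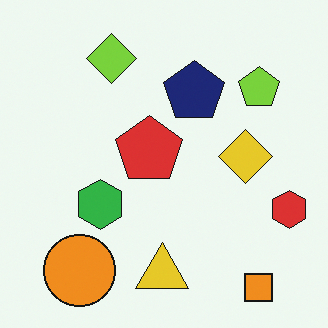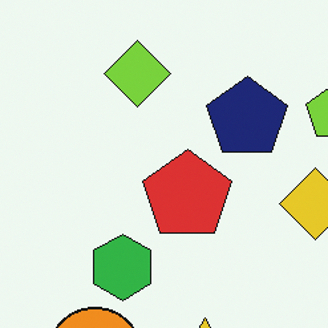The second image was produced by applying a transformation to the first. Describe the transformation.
This is the original image cropped to a modestly smaller region and rescaled.

The visible shapes are larger and the field of view is narrower; shapes near the original edges may be partly or wholly outside the frame — a crop-and-rescale.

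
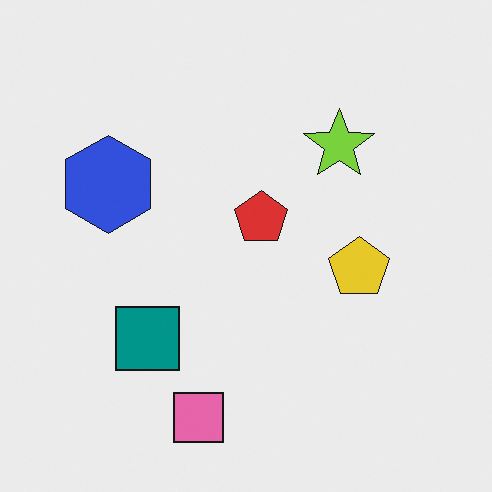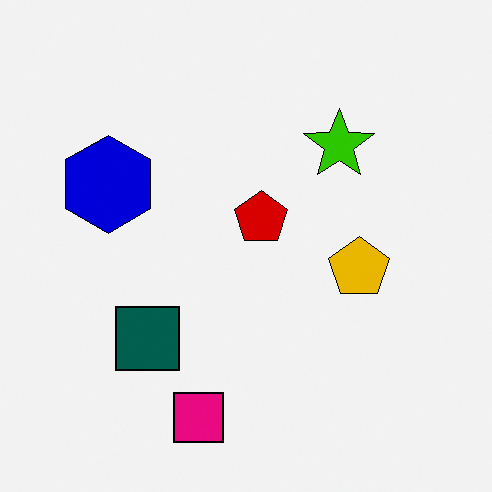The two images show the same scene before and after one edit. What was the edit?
Boosted in contrast.

Tones are pushed away from mid-grey across the whole image — a global contrast change.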